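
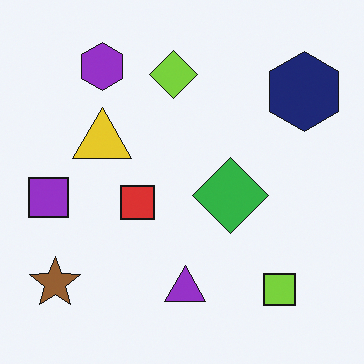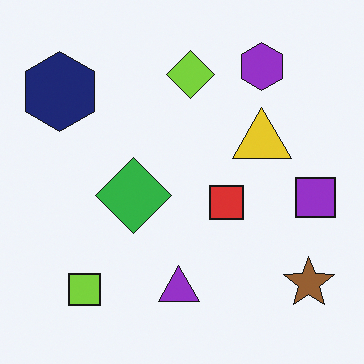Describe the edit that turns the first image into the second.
The image was flipped horizontally (left ↔ right).

The purple square is in the left of the first image and the right of the second — shapes on opposite sides of the vertical midline have swapped in a mirror flip.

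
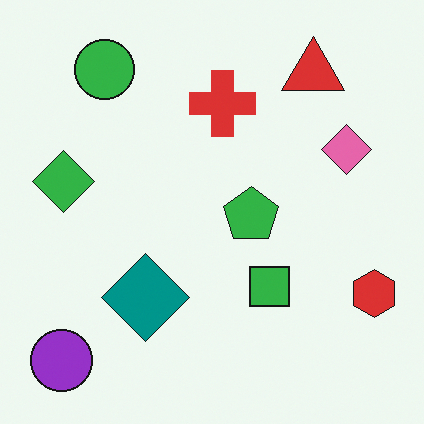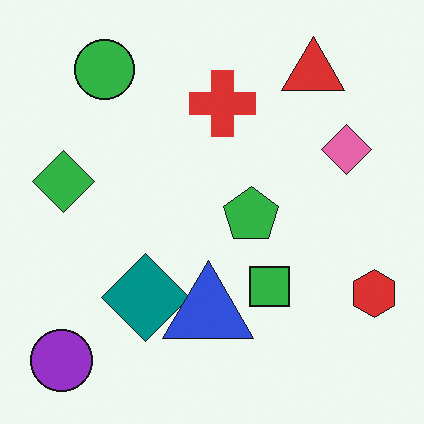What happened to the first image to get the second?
The image was overlaid with an additional blue triangle.

A blue triangle appears in the second image that is absent from the first.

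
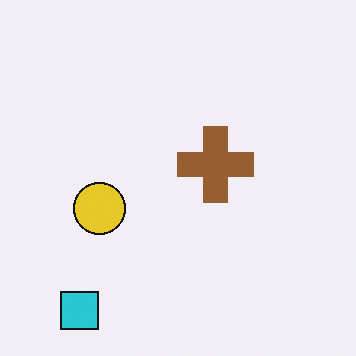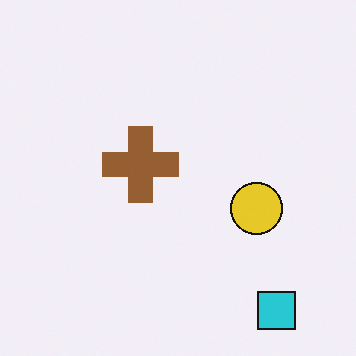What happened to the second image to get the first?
Flipped horizontally (left ↔ right).

The cyan square is in the bottom-right of the second image and the bottom-left of the first — shapes on opposite sides of the vertical midline have swapped in a mirror flip.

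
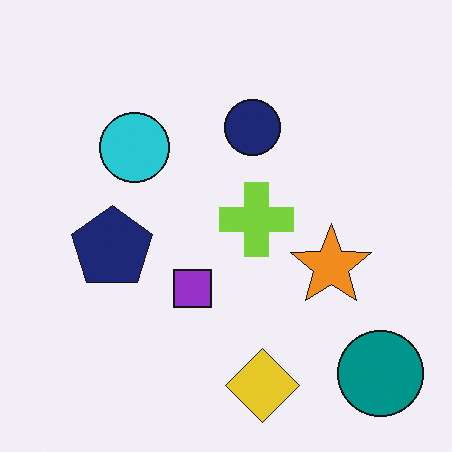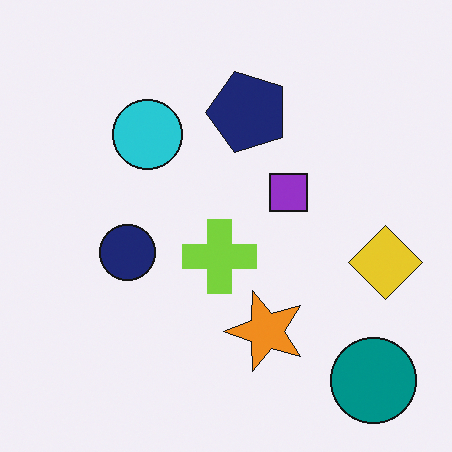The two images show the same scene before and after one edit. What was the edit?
The image was transposed (reflected across the top-left ↔ bottom-right diagonal).

Shapes have swapped their row and column positions — what was in the top-right is now in the bottom-left — a diagonal reflection.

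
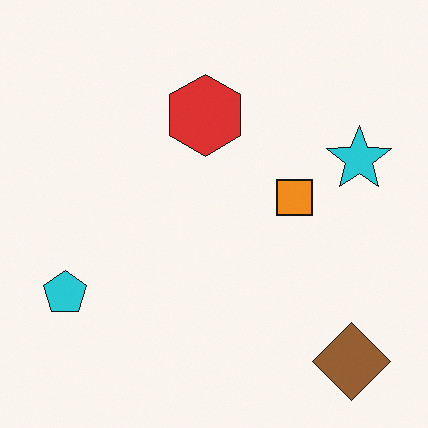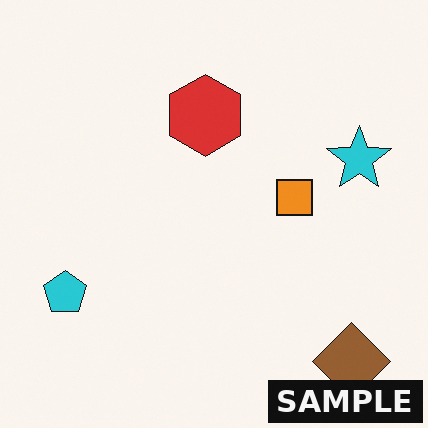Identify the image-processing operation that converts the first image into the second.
Watermarked with the text "SAMPLE" in the lower-right corner.

A dark label reading "SAMPLE" appears in the lower-right corner.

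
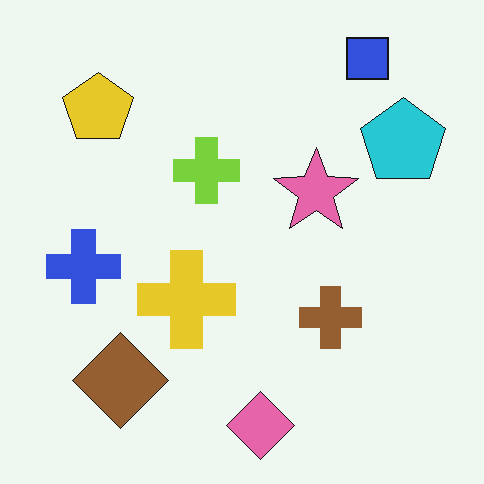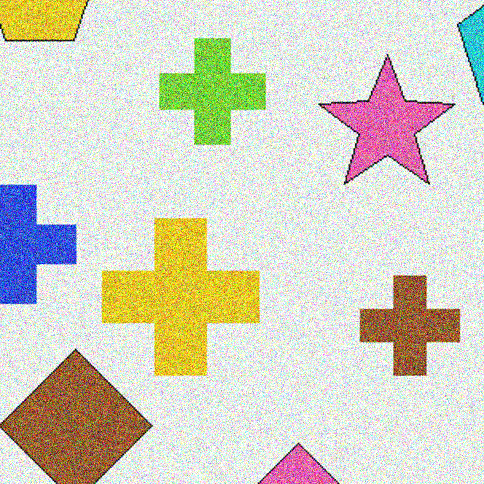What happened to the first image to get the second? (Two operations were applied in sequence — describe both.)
The image was cropped to a modestly smaller region and rescaled, then degraded with a thick layer of grain.

The visible shapes are larger and the field of view is narrower; shapes near the original edges may be partly or wholly outside the frame — a crop-and-rescale. Random speckle covers the whole image, including the flat background.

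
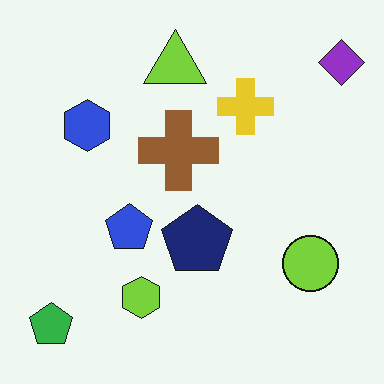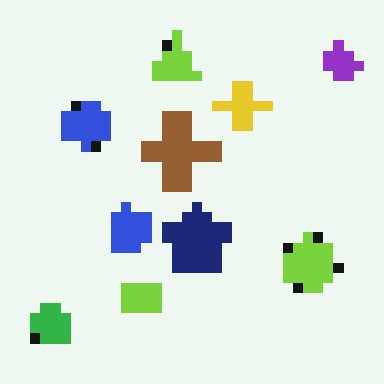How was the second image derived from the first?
The image was coarsely pixelated.

Shapes are reduced to large square blocks; fine edges and outlines are lost — a downscale-then-upscale (mosaic) effect.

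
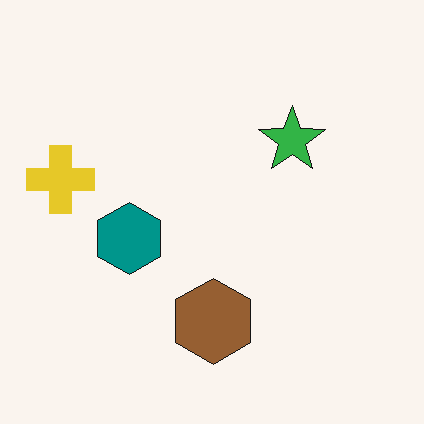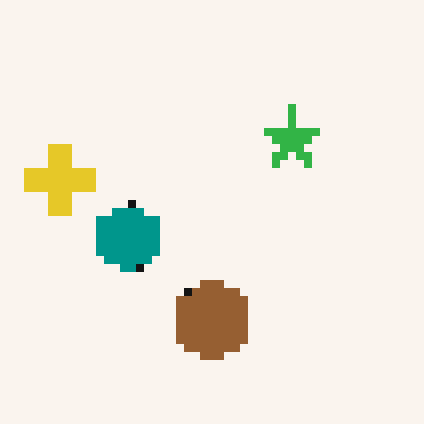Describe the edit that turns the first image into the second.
Moderately pixelated.

Shapes are reduced to large square blocks; fine edges and outlines are lost — a downscale-then-upscale (mosaic) effect.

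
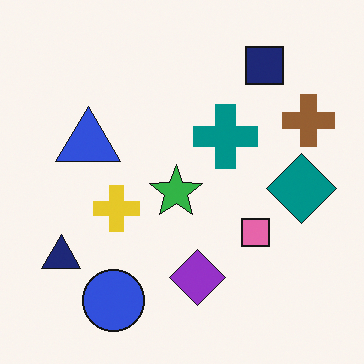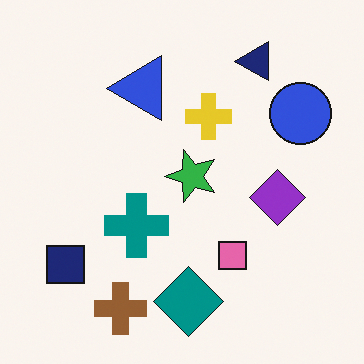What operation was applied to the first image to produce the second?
The image was transposed (reflected across the top-left ↔ bottom-right diagonal).

Shapes have swapped their row and column positions — what was in the top-right is now in the bottom-left — a diagonal reflection.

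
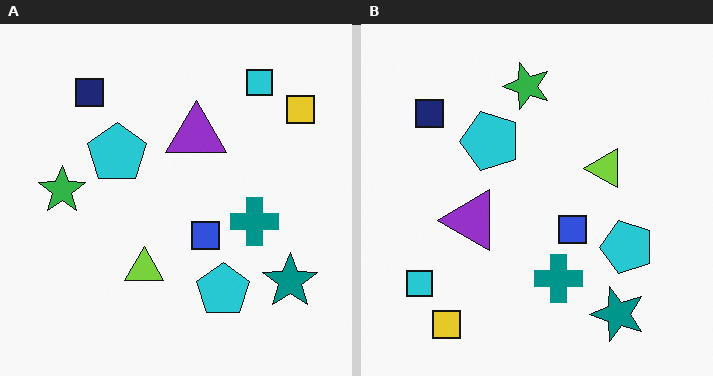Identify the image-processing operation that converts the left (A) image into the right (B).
The transformation is: transposed (reflected across the top-left ↔ bottom-right diagonal).

Shapes have swapped their row and column positions — what was in the top-right is now in the bottom-left — a diagonal reflection.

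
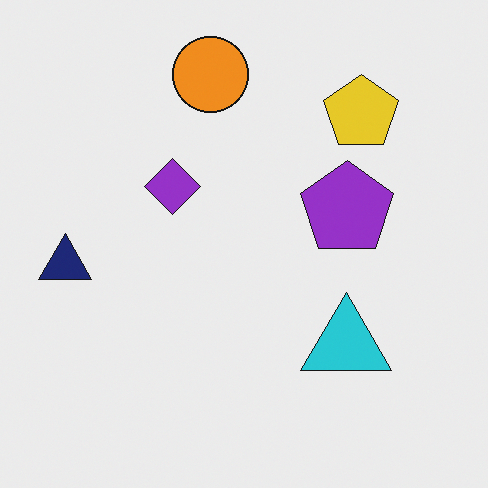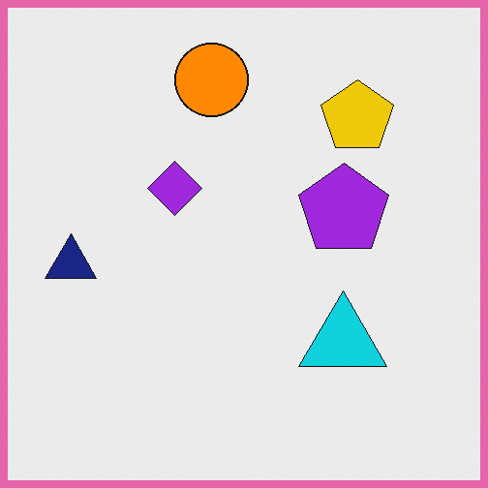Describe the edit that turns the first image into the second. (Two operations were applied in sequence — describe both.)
The image was slightly oversaturated, then framed with a pink border.

All colors are more vivid — a global saturation change. A solid pink frame runs around the edge of the second image, with the content slightly shrunk inside it.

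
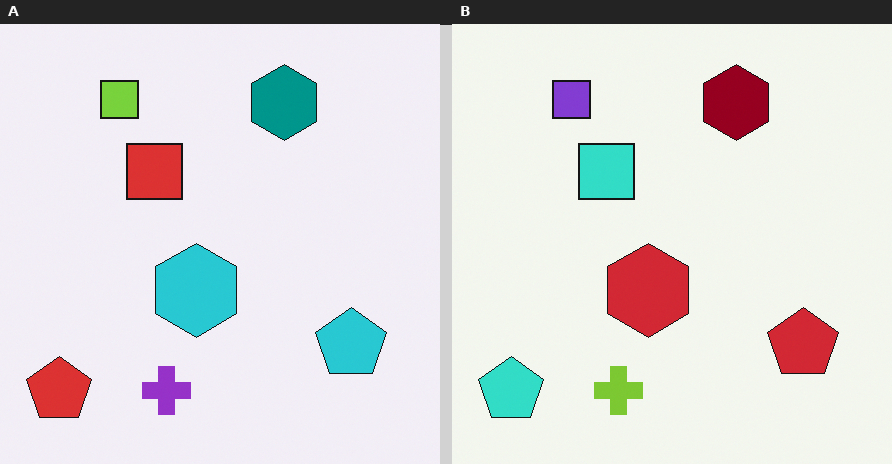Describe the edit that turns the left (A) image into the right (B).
The right (B) image is the left (A) hue-shifted through roughly half the color wheel.

Every shape's color has rotated by the same amount around the hue wheel — a uniform hue shift.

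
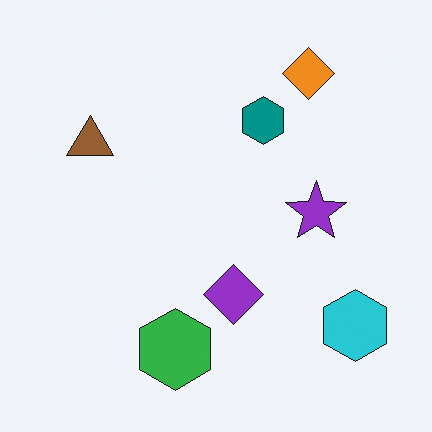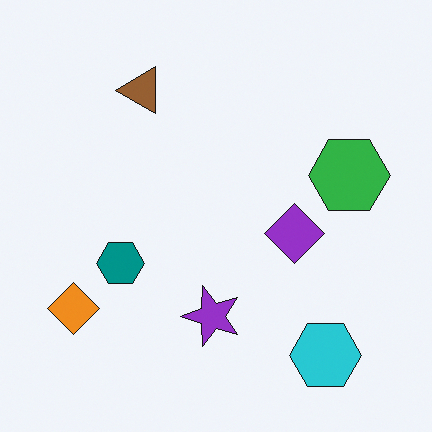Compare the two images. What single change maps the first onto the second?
This is the original image transposed (reflected across the top-left ↔ bottom-right diagonal).

Shapes have swapped their row and column positions — what was in the top-right is now in the bottom-left — a diagonal reflection.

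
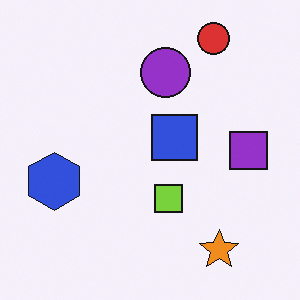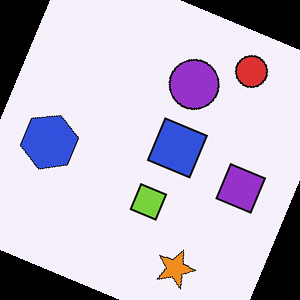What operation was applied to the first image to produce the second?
The second image is the first rotated clockwise by a moderate amount.

Every shape is tilted by the same angle and the image corners show triangular fill wedges — a whole-image rotation by a non-right angle.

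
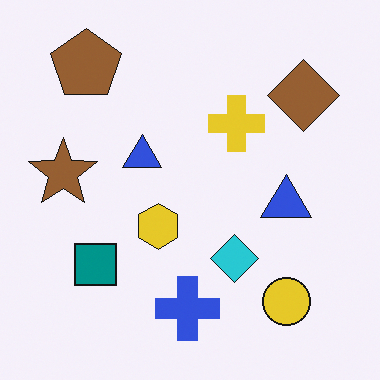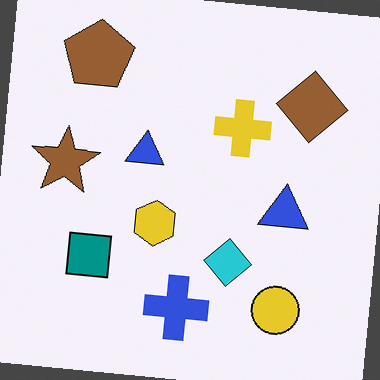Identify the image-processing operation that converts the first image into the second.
The second image is the first rotated clockwise by a slight angle.

Every shape is tilted by the same angle and the image corners show triangular fill wedges — a whole-image rotation by a non-right angle.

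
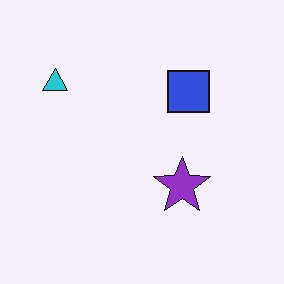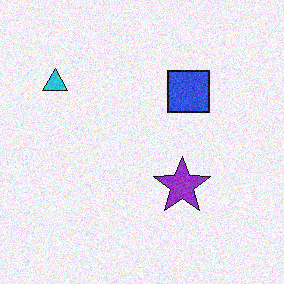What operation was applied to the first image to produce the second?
It was degraded with moderate additive noise.

Random speckle covers the whole image, including the flat background.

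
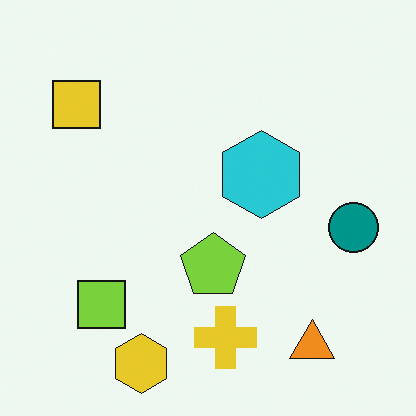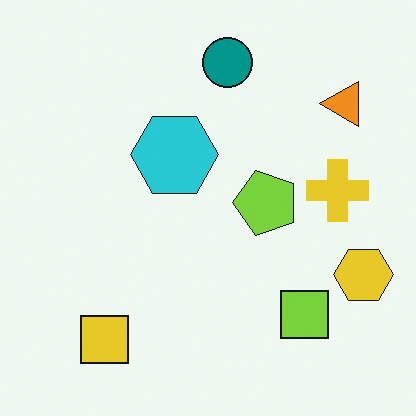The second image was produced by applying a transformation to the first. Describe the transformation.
The transformation is: rotated 90° counter-clockwise.

The orange triangle sits in the bottom-right of the first image and the top-right of the second — consistent with a whole-image 90° counter-clockwise rotation.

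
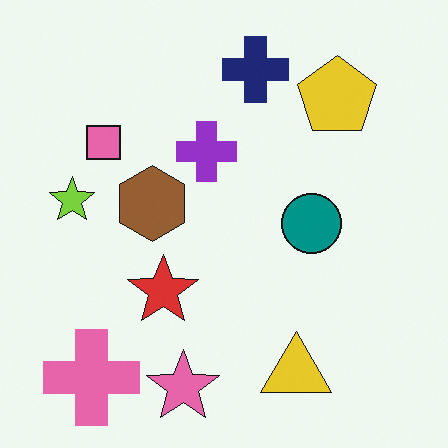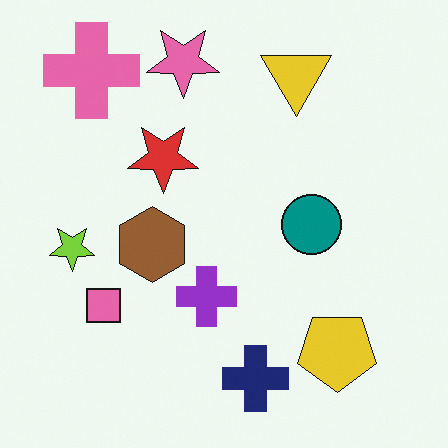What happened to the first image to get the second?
Flipped vertically (top ↔ bottom).

The pink star is in the bottom of the first image and the top of the second — shapes on opposite sides of the horizontal midline have swapped in a mirror flip.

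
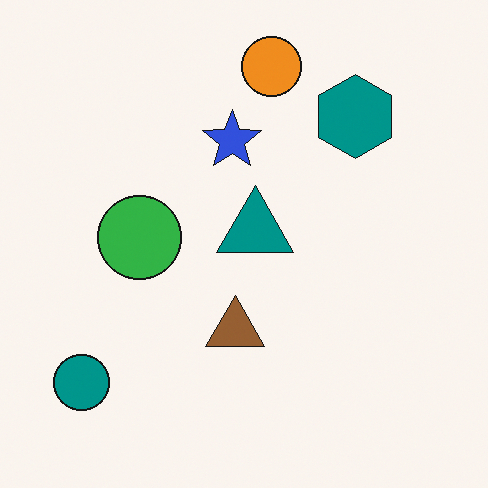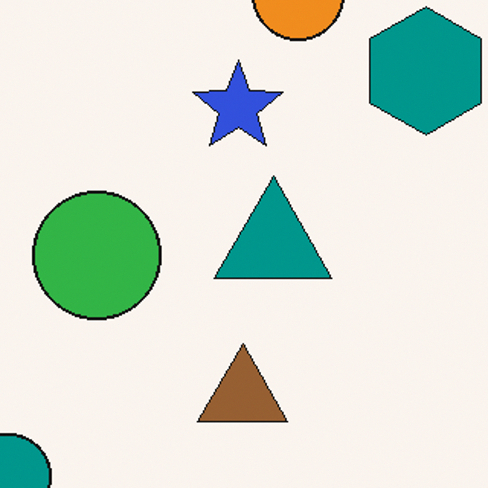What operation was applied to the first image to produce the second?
The transformation is: cropped slightly and scaled back up.

The visible shapes are larger and the field of view is narrower; shapes near the original edges may be partly or wholly outside the frame — a crop-and-rescale.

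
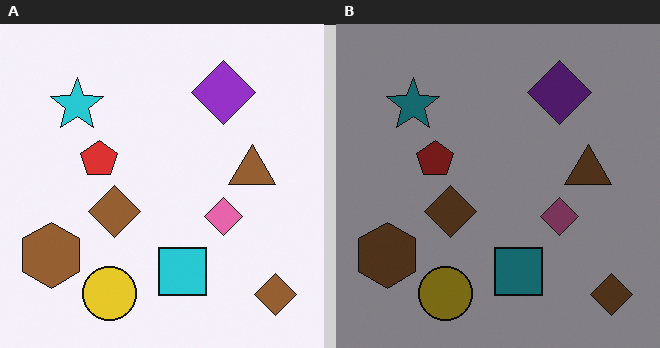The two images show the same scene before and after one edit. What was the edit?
The image was noticeably darkened.

Every pixel — background and shapes alike — is uniformly darkened.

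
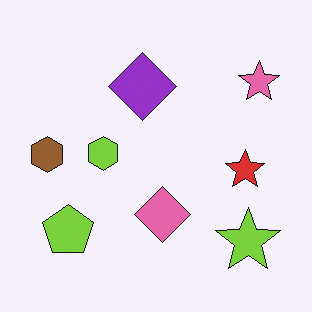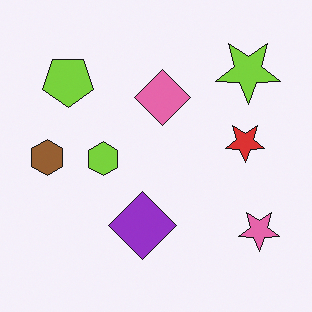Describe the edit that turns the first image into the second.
The image was flipped vertically (top ↔ bottom).

The lime star is in the bottom-right of the first image and the top-right of the second — shapes on opposite sides of the horizontal midline have swapped in a mirror flip.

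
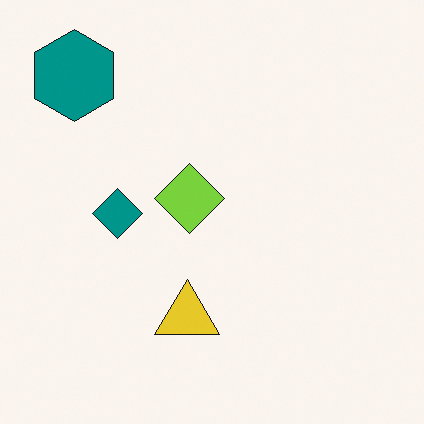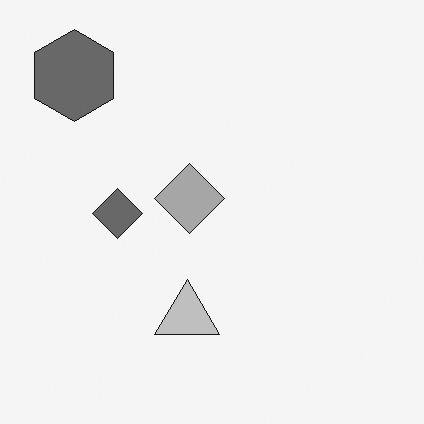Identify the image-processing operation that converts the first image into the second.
The second image is the first converted to grayscale.

All color is removed — every shape is now a shade of grey.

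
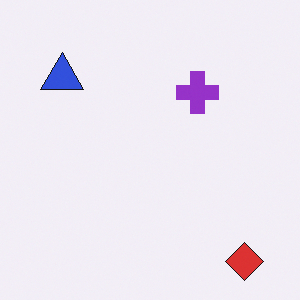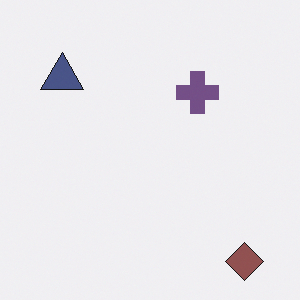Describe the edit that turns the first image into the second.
The image was made much more muted (saturation change).

All colors are more muted and greyish — a global saturation change.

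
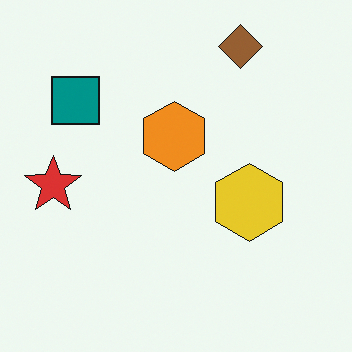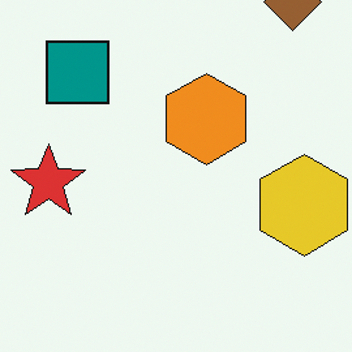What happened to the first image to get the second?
The transformation is: cropped to a modestly smaller region and rescaled.

The visible shapes are larger and the field of view is narrower; shapes near the original edges may be partly or wholly outside the frame — a crop-and-rescale.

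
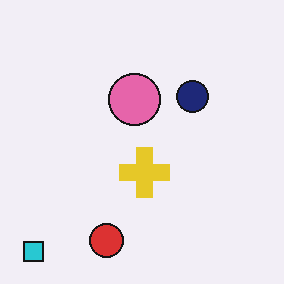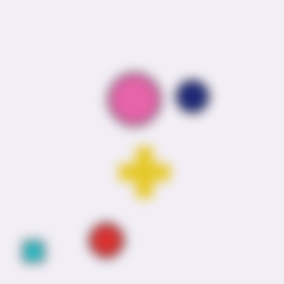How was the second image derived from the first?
Strongly gaussian-blurred.

Shape edges and outlines are uniformly softened across the whole image.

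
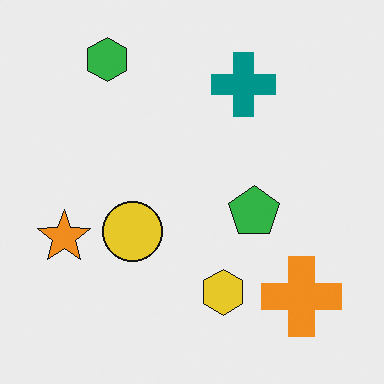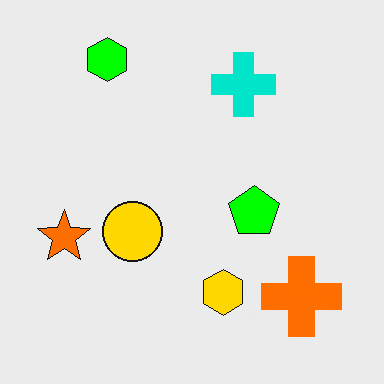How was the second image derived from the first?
The image was made much more vivid (saturation change).

All colors are more vivid — a global saturation change.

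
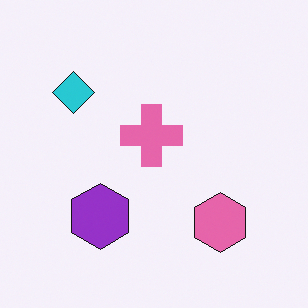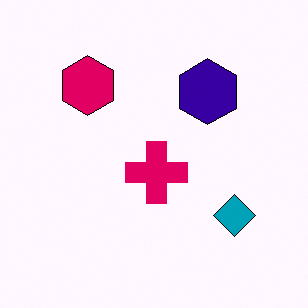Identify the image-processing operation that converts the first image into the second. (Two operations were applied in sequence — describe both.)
The image was boosted in contrast, then rotated 180°.

Tones are pushed away from mid-grey across the whole image — a global contrast change. The cyan diamond sits in the top-left of the first image and the bottom-right of the second — consistent with a whole-image 180° rotation.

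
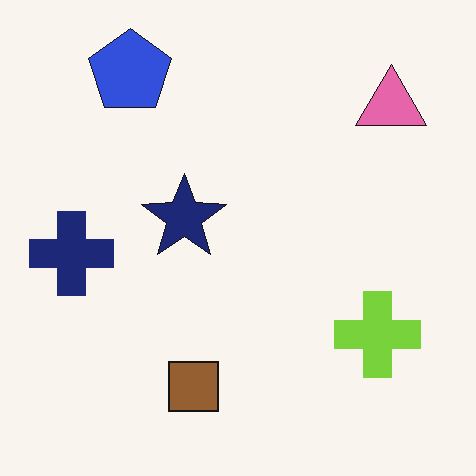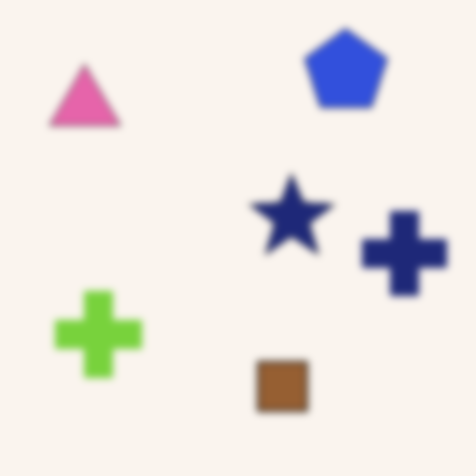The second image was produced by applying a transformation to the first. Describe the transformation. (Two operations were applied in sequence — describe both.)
This is the original image flipped horizontally (left ↔ right), then moderately blurred.

The navy cross is in the left of the first image and the right of the second — shapes on opposite sides of the vertical midline have swapped in a mirror flip. Shape edges and outlines are uniformly softened across the whole image.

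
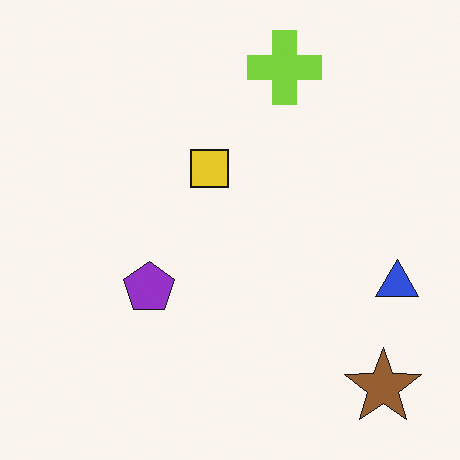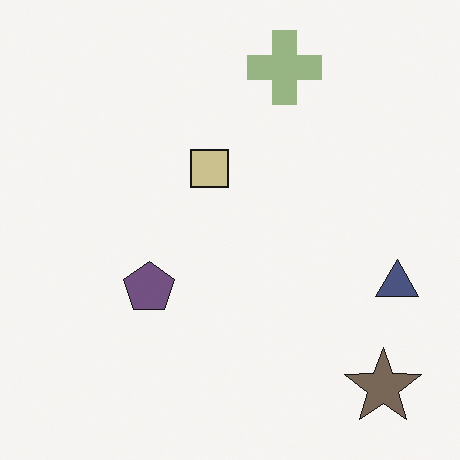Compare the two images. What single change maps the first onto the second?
The transformation is: made much more muted (saturation change).

All colors are more muted and greyish — a global saturation change.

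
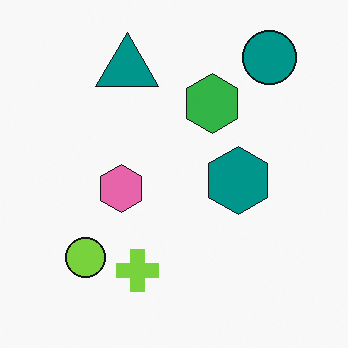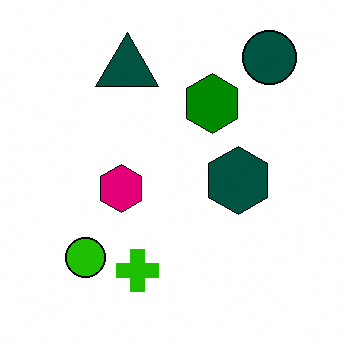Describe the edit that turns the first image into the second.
This is the original image given much higher contrast.

Tones are pushed away from mid-grey across the whole image — a global contrast change.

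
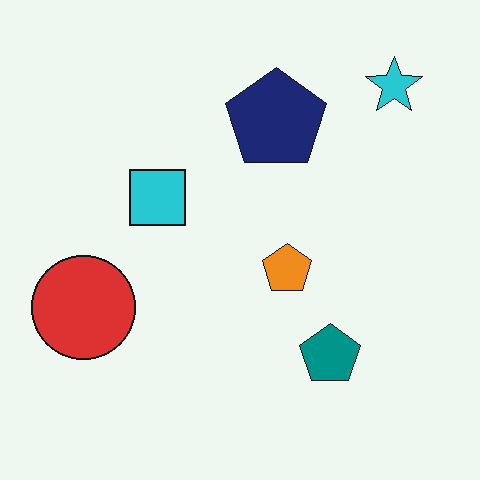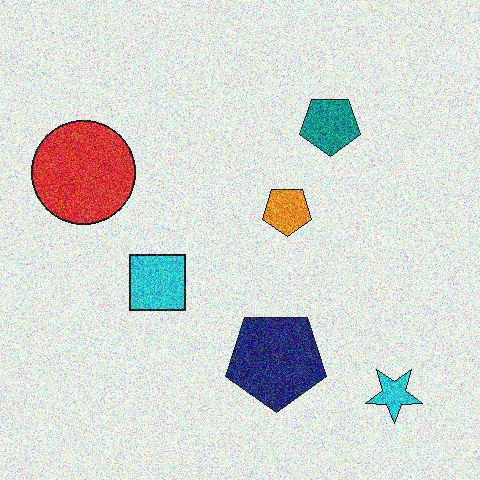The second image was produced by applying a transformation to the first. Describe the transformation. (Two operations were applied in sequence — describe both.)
The transformation is: flipped vertically (top ↔ bottom), then degraded with strong gaussian noise.

The cyan star is in the top-right of the first image and the bottom-right of the second — shapes on opposite sides of the horizontal midline have swapped in a mirror flip. Random speckle covers the whole image, including the flat background.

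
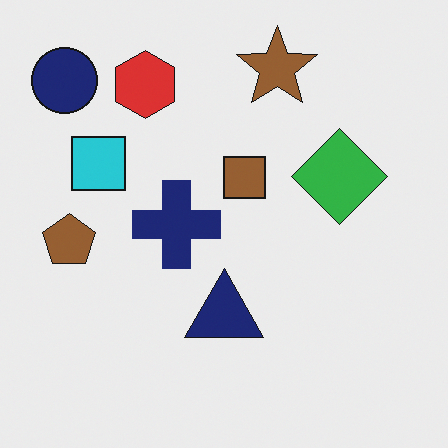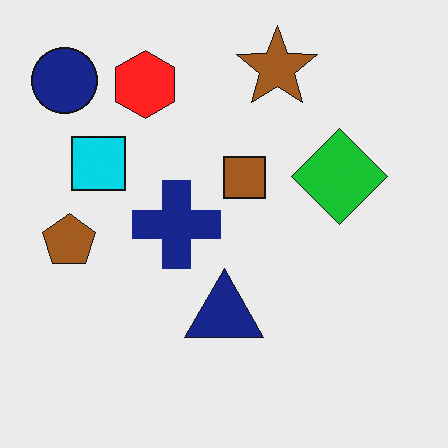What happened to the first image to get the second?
The image was slightly oversaturated.

All colors are more vivid — a global saturation change.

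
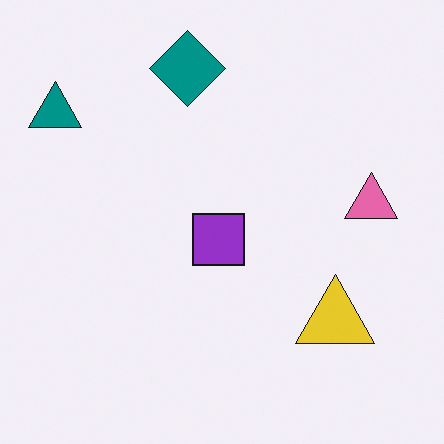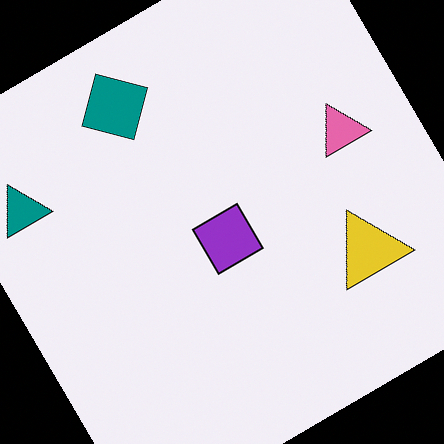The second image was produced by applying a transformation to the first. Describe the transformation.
It was rotated counter-clockwise by a large amount — several tens of degrees.

Every shape is tilted by the same angle and the image corners show triangular fill wedges — a whole-image rotation by a non-right angle.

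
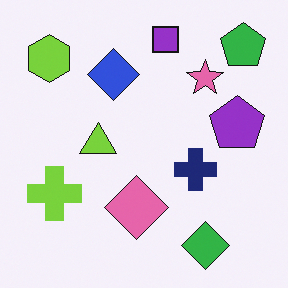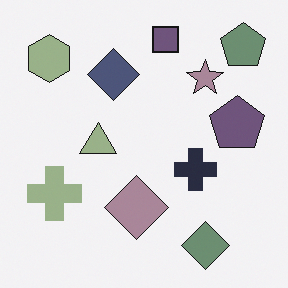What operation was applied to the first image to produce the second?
This is the original image made much more muted (saturation change).

All colors are more muted and greyish — a global saturation change.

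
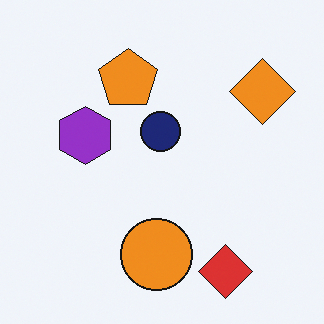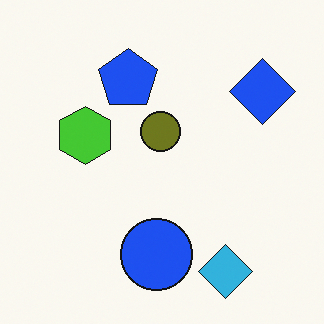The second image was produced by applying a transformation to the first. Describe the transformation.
The second image is the first hue-shifted by a large amount.

Every shape's color has rotated by the same amount around the hue wheel — a uniform hue shift.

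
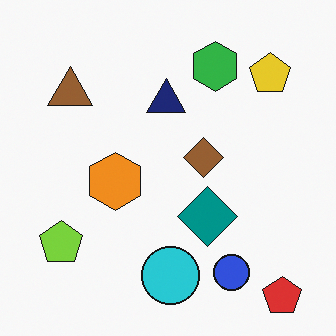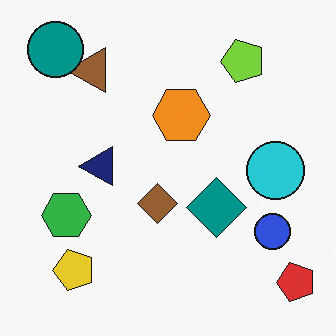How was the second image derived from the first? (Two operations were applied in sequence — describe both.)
Transposed (reflected across the top-left ↔ bottom-right diagonal), then overlaid with an additional teal circle.

Shapes have swapped their row and column positions — what was in the top-right is now in the bottom-left — a diagonal reflection. A teal circle appears in the second image that is absent from the first.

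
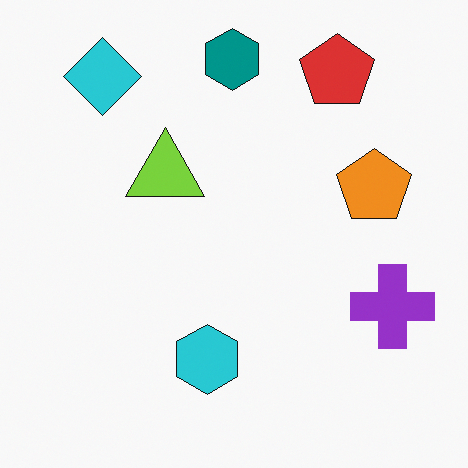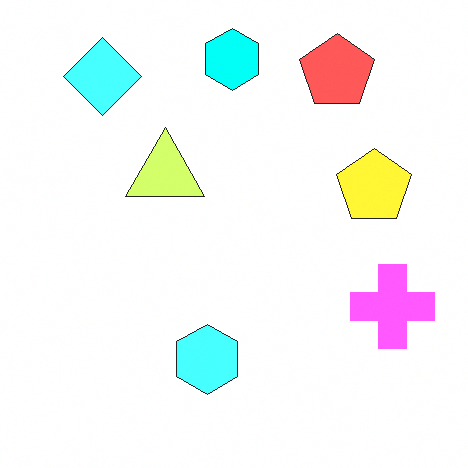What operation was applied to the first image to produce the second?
The transformation is: noticeably brightened.

Every pixel — background and shapes alike — is uniformly brightened.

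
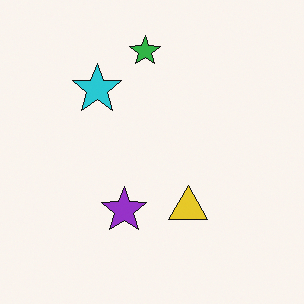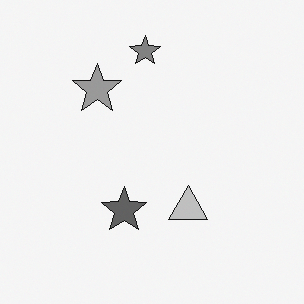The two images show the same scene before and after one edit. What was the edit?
It was converted to grayscale.

All color is removed — every shape is now a shade of grey.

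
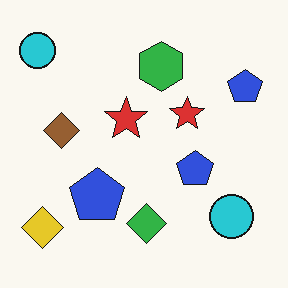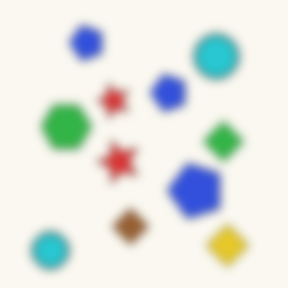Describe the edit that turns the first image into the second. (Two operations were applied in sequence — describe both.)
The image was rotated 90° counter-clockwise, then strongly gaussian-blurred.

The yellow diamond sits in the bottom-left of the first image and the bottom-right of the second — consistent with a whole-image 90° counter-clockwise rotation. Shape edges and outlines are uniformly softened across the whole image.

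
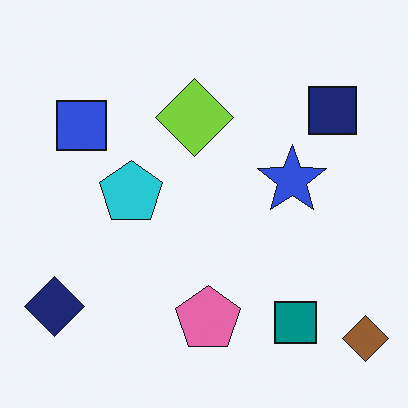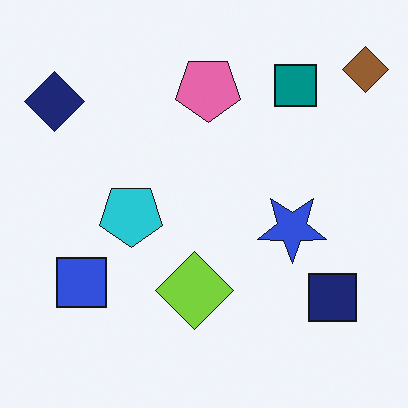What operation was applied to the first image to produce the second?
The image was flipped vertically (top ↔ bottom).

The brown diamond is in the bottom-right of the first image and the top-right of the second — shapes on opposite sides of the horizontal midline have swapped in a mirror flip.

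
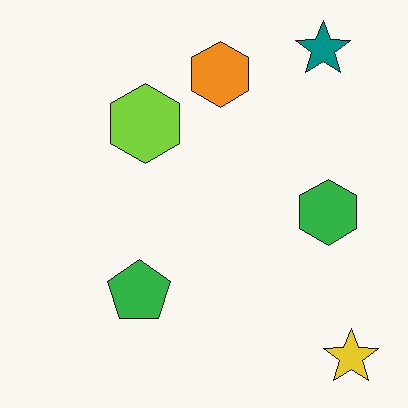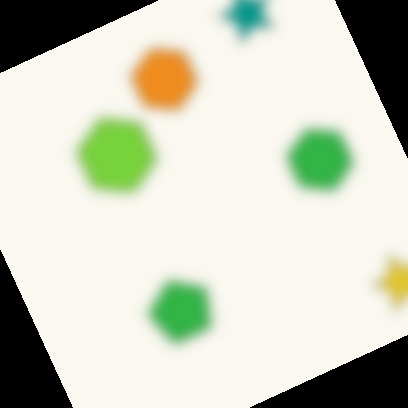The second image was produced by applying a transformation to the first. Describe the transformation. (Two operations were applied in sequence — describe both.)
This is the original image strongly gaussian-blurred, then rotated counter-clockwise by a clearly visible amount.

Shape edges and outlines are uniformly softened across the whole image. Every shape is tilted by the same angle and the image corners show triangular fill wedges — a whole-image rotation by a non-right angle.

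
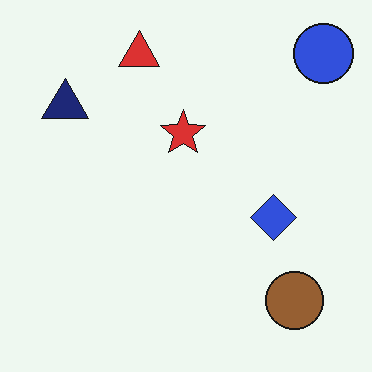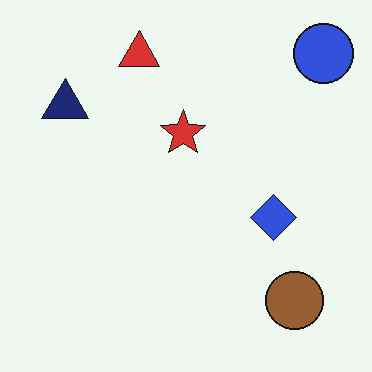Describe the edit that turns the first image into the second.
The transformation is: JPEG-compressed with visible artifacts.

Blocky 8×8 compression artifacts appear around shape edges and the flat background shows ringing — characteristic JPEG degradation.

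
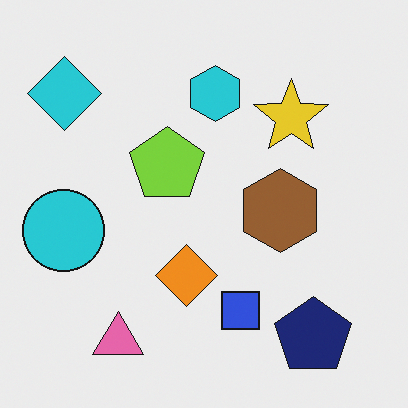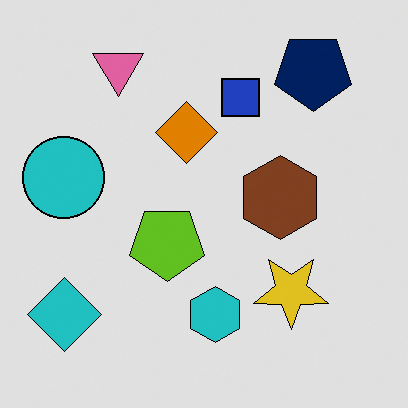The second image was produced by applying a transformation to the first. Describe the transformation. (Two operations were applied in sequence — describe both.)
The image was posterized to a reduced palette, then flipped vertically (top ↔ bottom).

Each flat color has snapped to a coarser quantized level — most visibly, the near-white background has dropped to a flat grey. The pink triangle is in the bottom-left of the first image and the top-left of the second — shapes on opposite sides of the horizontal midline have swapped in a mirror flip.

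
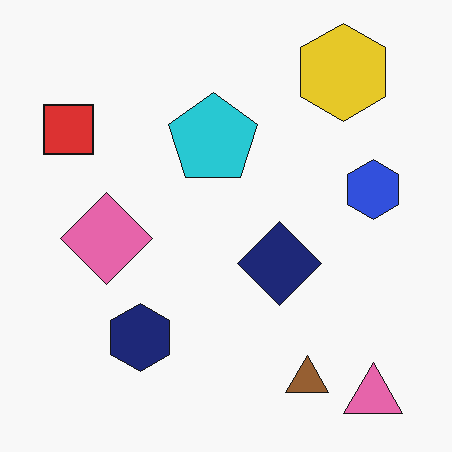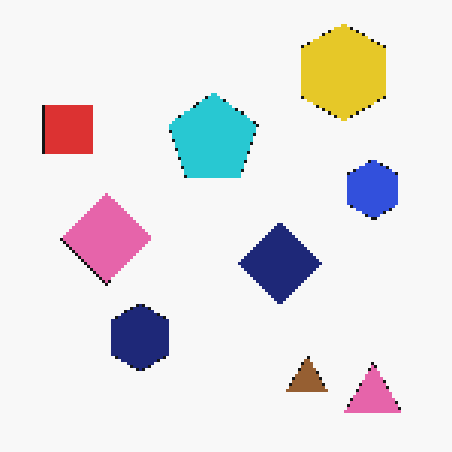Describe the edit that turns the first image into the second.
The second image is the first mildly pixelated.

Shapes are reduced to large square blocks; fine edges and outlines are lost — a downscale-then-upscale (mosaic) effect.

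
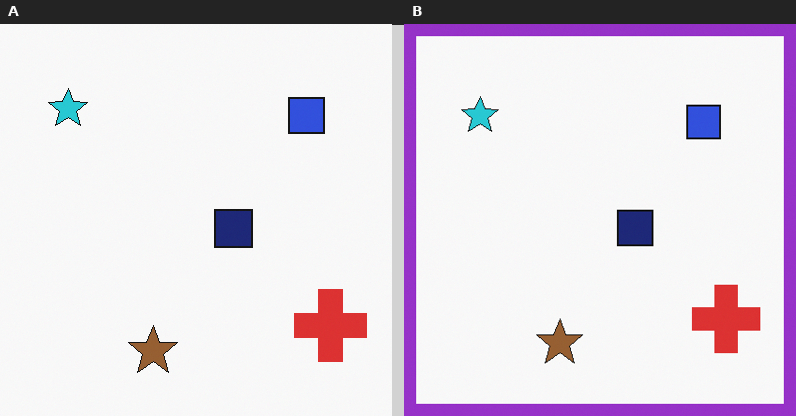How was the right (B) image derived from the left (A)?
It was framed with a purple border.

A solid purple frame runs around the edge of the right (B) image, with the content slightly shrunk inside it.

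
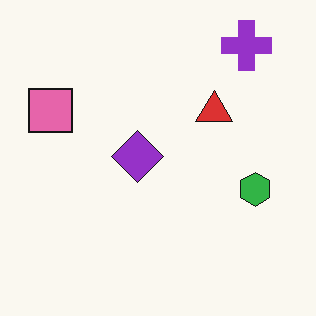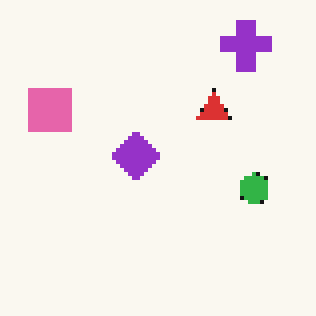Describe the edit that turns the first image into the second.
It was lightly pixelated (a mild mosaic effect).

Shapes are reduced to large square blocks; fine edges and outlines are lost — a downscale-then-upscale (mosaic) effect.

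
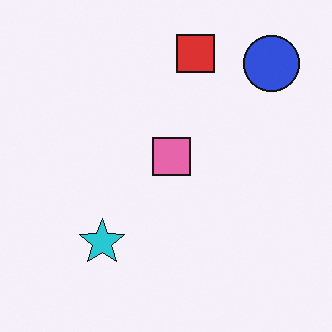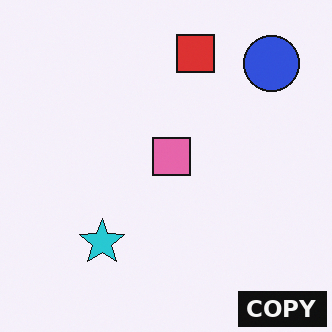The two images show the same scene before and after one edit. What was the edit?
It was watermarked with the text "COPY" in the lower-right corner.

A dark label reading "COPY" appears in the lower-right corner.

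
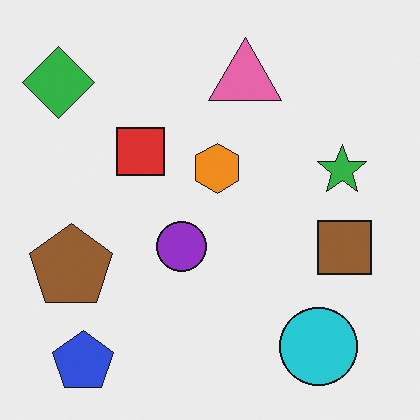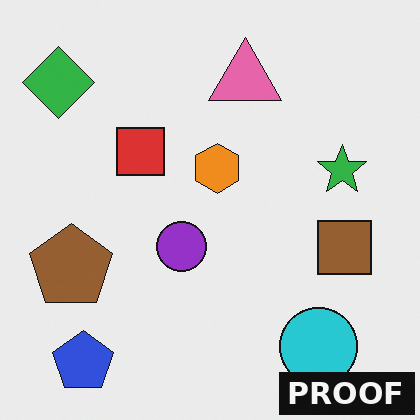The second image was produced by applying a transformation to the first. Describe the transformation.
Watermarked with the text "PROOF" in the lower-right corner.

A dark label reading "PROOF" appears in the lower-right corner.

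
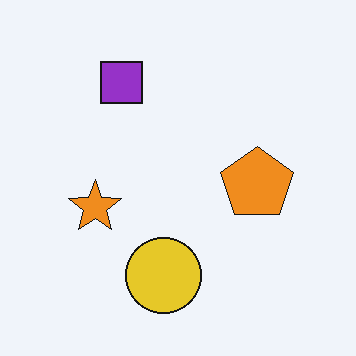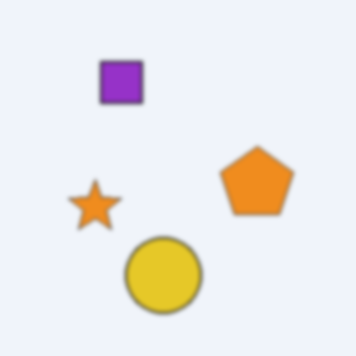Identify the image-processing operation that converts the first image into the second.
The second image is the first slightly softened.

Shape edges and outlines are uniformly softened across the whole image.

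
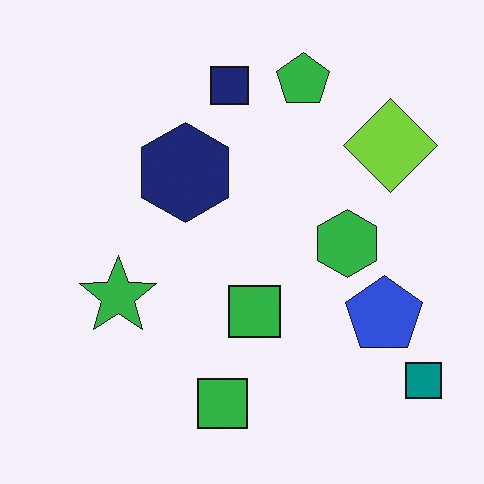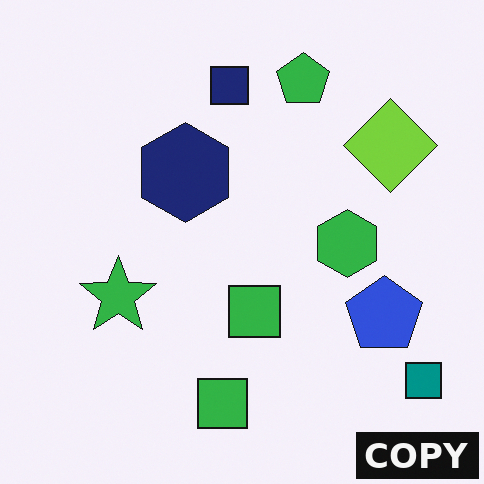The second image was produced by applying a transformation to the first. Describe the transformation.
The second image is the first watermarked with the text "COPY" in the lower-right corner.

A dark label reading "COPY" appears in the lower-right corner.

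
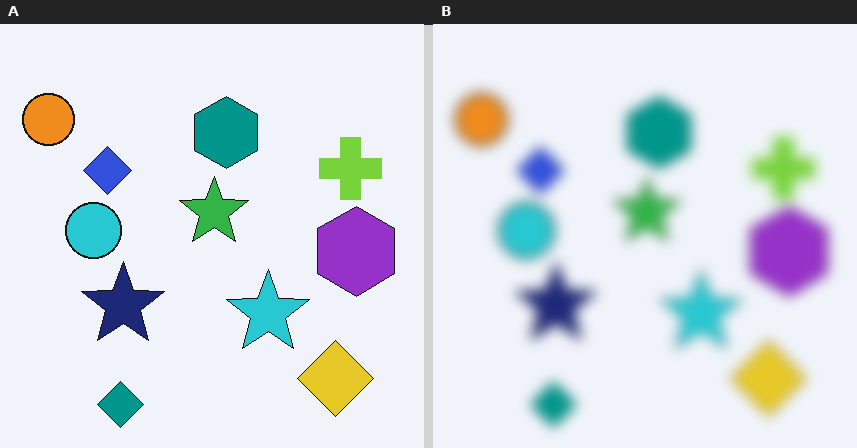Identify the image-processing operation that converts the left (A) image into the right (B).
It was heavily blurred.

Shape edges and outlines are uniformly softened across the whole image.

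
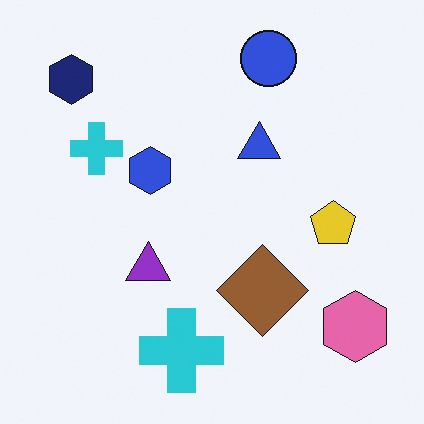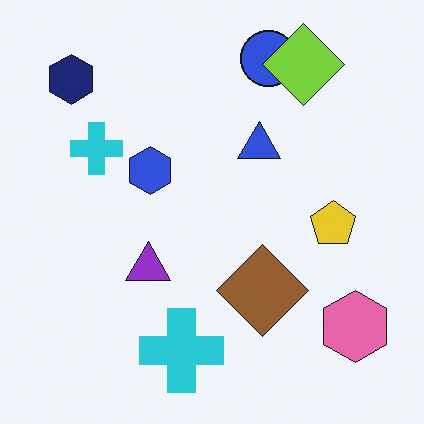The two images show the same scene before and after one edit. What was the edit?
The transformation is: overlaid with an additional lime diamond.

A lime diamond appears in the second image that is absent from the first.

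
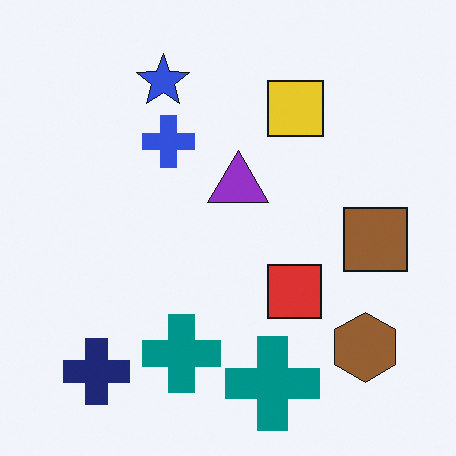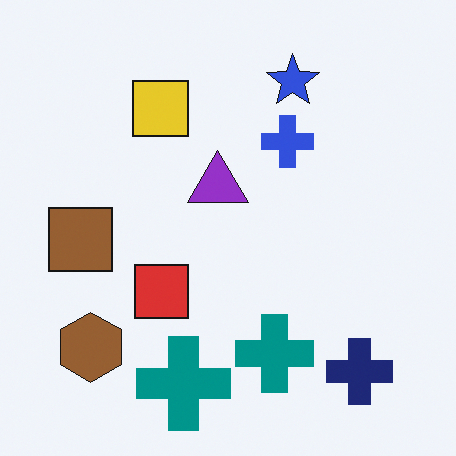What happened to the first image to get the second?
It was flipped horizontally (left ↔ right).

The brown square is in the right of the first image and the left of the second — shapes on opposite sides of the vertical midline have swapped in a mirror flip.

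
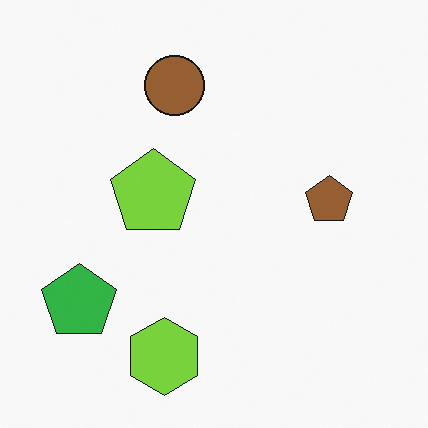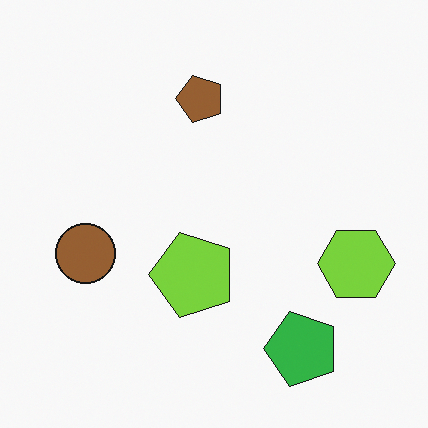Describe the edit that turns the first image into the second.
Rotated 90° counter-clockwise.

The green pentagon sits in the bottom-left of the first image and the bottom-right of the second — consistent with a whole-image 90° counter-clockwise rotation.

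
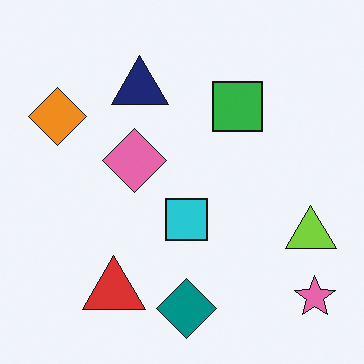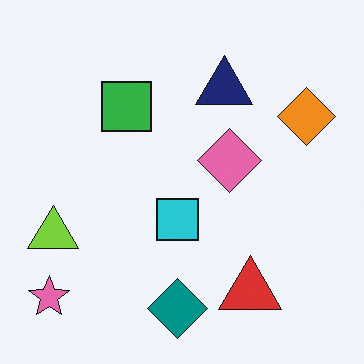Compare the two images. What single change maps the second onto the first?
This is the original image flipped horizontally (left ↔ right).

The pink star is in the bottom-left of the second image and the bottom-right of the first — shapes on opposite sides of the vertical midline have swapped in a mirror flip.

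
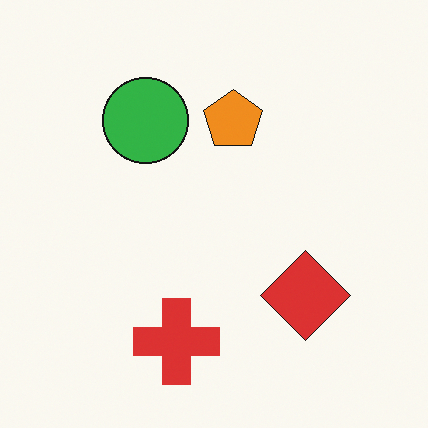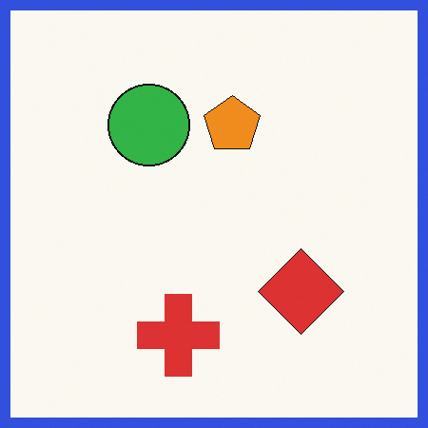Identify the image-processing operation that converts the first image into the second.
It was framed with a blue border.

A solid blue frame runs around the edge of the second image, with the content slightly shrunk inside it.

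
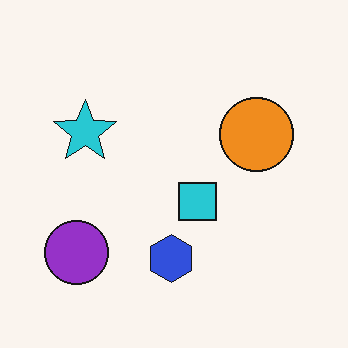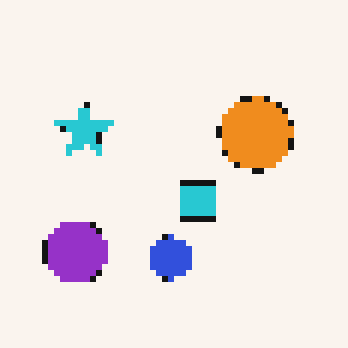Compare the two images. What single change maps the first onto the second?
Pixelated into visible square blocks.

Shapes are reduced to large square blocks; fine edges and outlines are lost — a downscale-then-upscale (mosaic) effect.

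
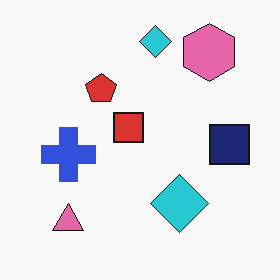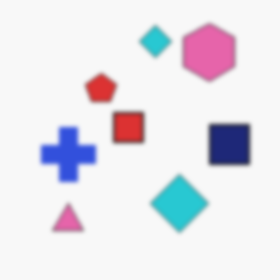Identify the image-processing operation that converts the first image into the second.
The image was given a subtle gaussian blur.

Shape edges and outlines are uniformly softened across the whole image.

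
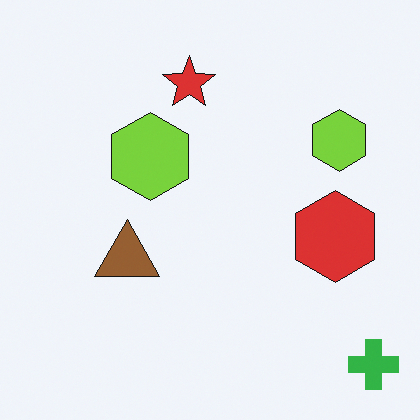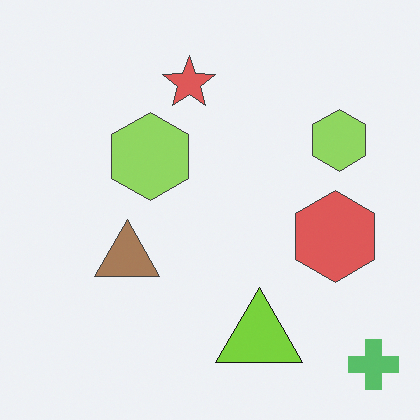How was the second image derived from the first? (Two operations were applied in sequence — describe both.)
The transformation is: given slightly reduced contrast, then overlaid with an additional lime triangle.

Tones are pushed toward mid-grey across the whole image — a global contrast change. A lime triangle appears in the second image that is absent from the first.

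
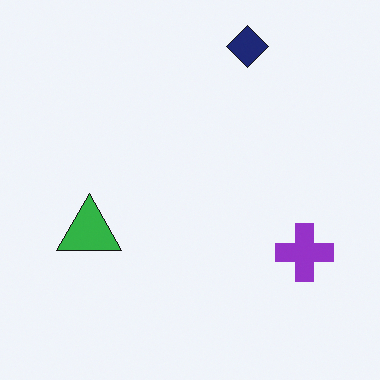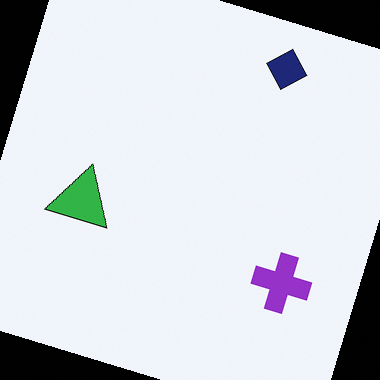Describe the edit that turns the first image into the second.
It was rotated clockwise by a moderate amount.

Every shape is tilted by the same angle and the image corners show triangular fill wedges — a whole-image rotation by a non-right angle.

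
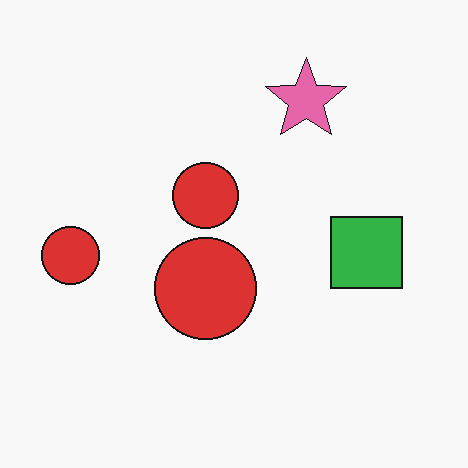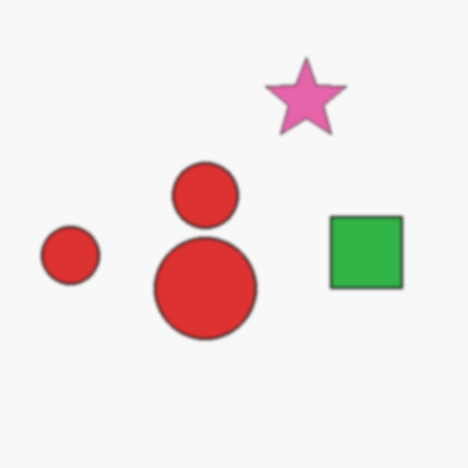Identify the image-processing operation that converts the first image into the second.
The transformation is: lightly blurred.

Shape edges and outlines are uniformly softened across the whole image.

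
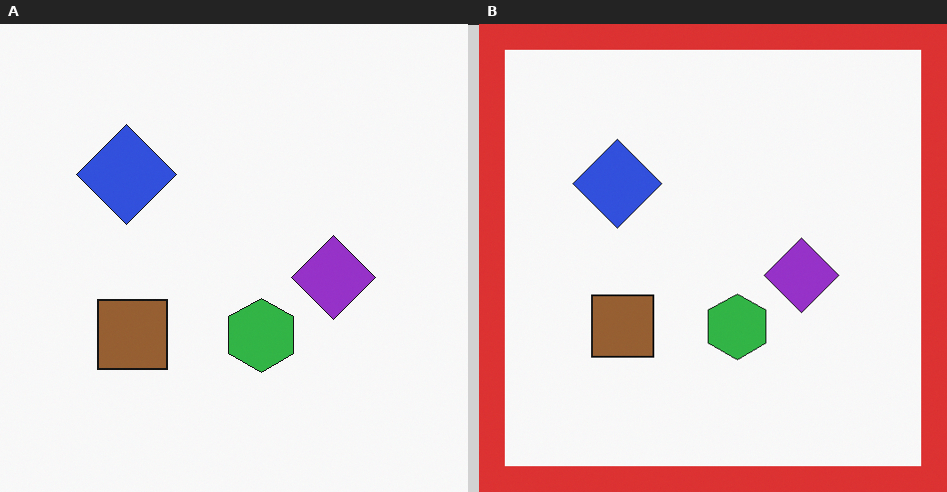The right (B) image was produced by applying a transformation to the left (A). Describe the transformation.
The right (B) image is the left (A) framed with a red border.

A solid red frame runs around the edge of the right (B) image, with the content slightly shrunk inside it.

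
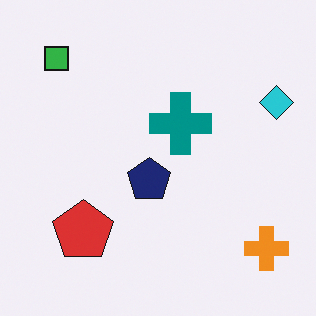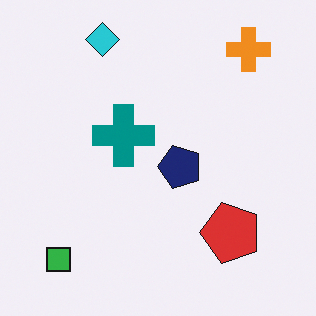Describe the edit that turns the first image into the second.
This is the original image rotated 90° counter-clockwise.

The green square sits in the top-left of the first image and the bottom-left of the second — consistent with a whole-image 90° counter-clockwise rotation.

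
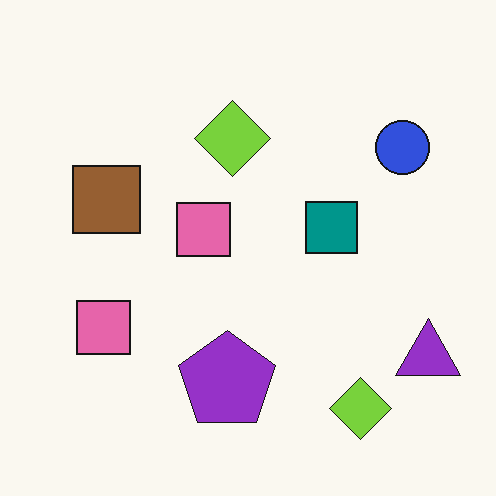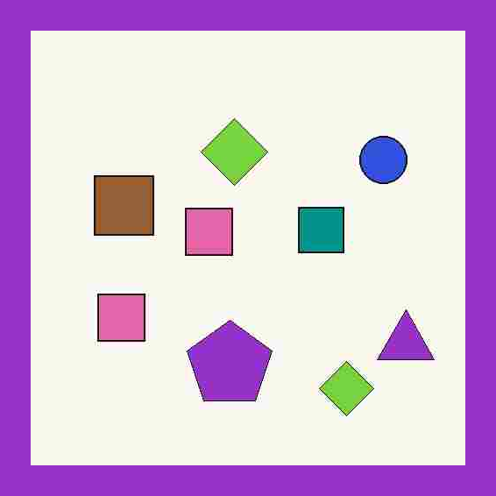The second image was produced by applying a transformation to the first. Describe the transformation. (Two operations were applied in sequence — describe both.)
It was degraded with heavy JPEG compression, then framed with a purple border.

Blocky 8×8 compression artifacts appear around shape edges and the flat background shows ringing — characteristic JPEG degradation. A solid purple frame runs around the edge of the second image, with the content slightly shrunk inside it.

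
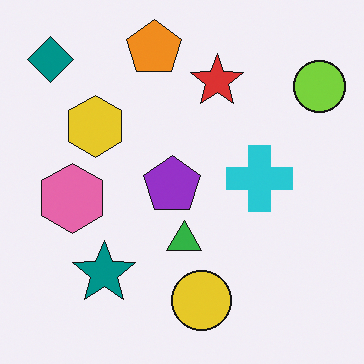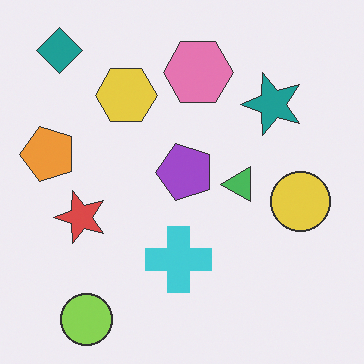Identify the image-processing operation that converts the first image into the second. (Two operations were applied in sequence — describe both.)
The image was given slightly reduced contrast, then transposed (reflected across the top-left ↔ bottom-right diagonal).

Tones are pushed toward mid-grey across the whole image — a global contrast change. Shapes have swapped their row and column positions — what was in the top-right is now in the bottom-left — a diagonal reflection.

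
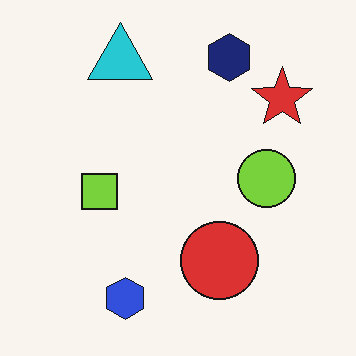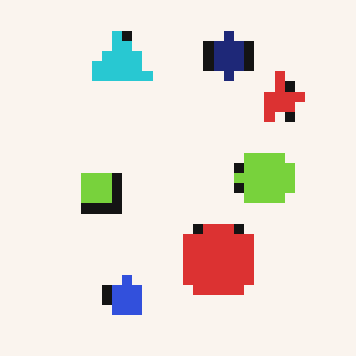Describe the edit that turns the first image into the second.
This is the original image heavily pixelated into large blocks.

Shapes are reduced to large square blocks; fine edges and outlines are lost — a downscale-then-upscale (mosaic) effect.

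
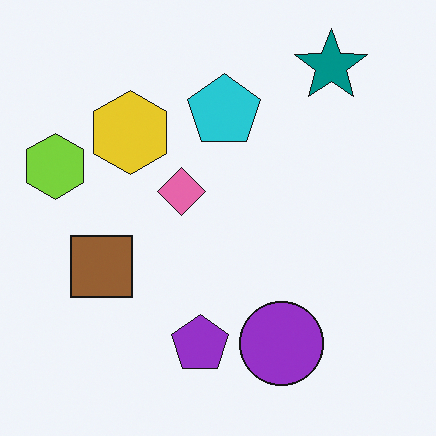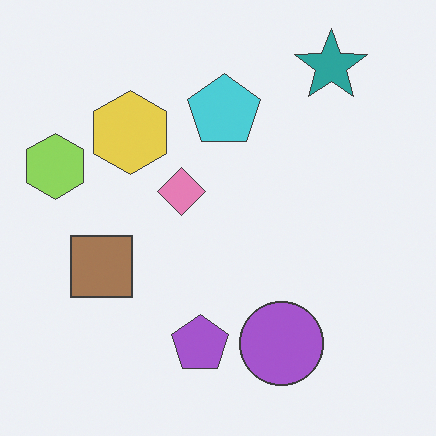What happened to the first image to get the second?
The image was given slightly reduced contrast.

Tones are pushed toward mid-grey across the whole image — a global contrast change.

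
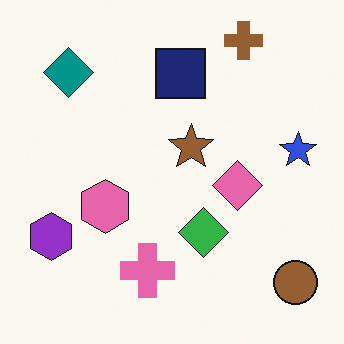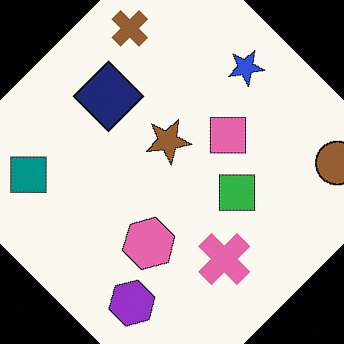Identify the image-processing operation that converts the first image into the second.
Rotated counter-clockwise by a large amount — several tens of degrees.

Every shape is tilted by the same angle and the image corners show triangular fill wedges — a whole-image rotation by a non-right angle.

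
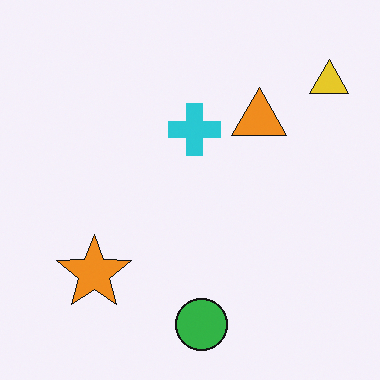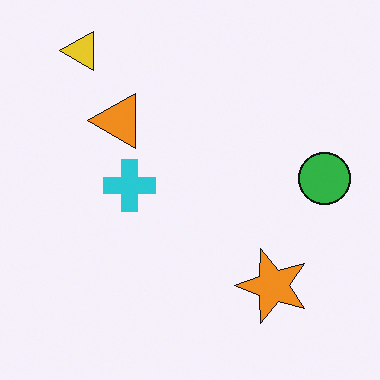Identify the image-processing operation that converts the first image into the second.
Rotated 90° counter-clockwise.

The yellow triangle sits in the top-right of the first image and the top-left of the second — consistent with a whole-image 90° counter-clockwise rotation.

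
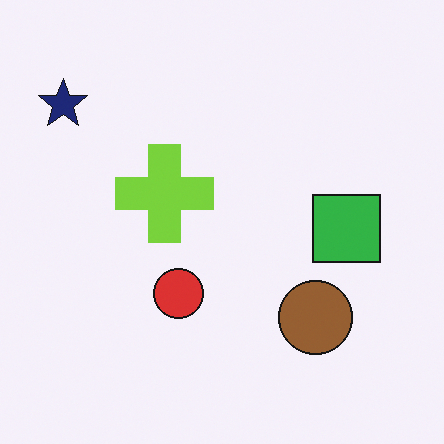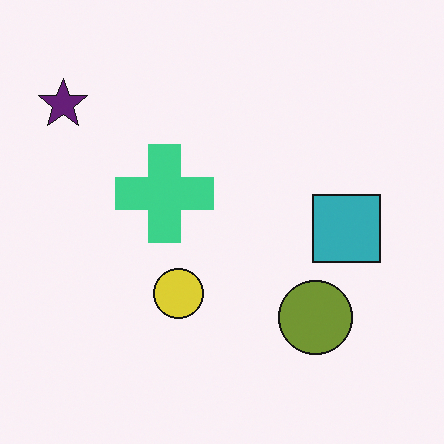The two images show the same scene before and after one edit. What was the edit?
The transformation is: hue-shifted slightly.

Every shape's color has rotated by the same amount around the hue wheel — a uniform hue shift.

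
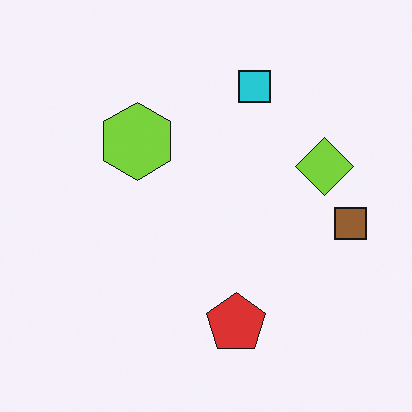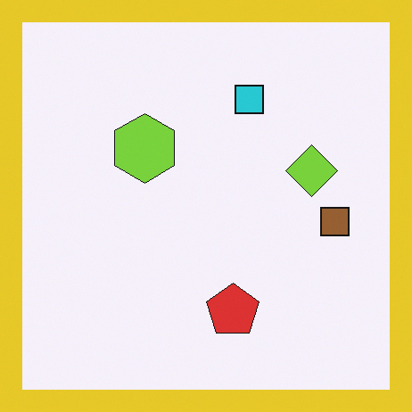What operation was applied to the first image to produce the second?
The second image is the first framed with a yellow border.

A solid yellow frame runs around the edge of the second image, with the content slightly shrunk inside it.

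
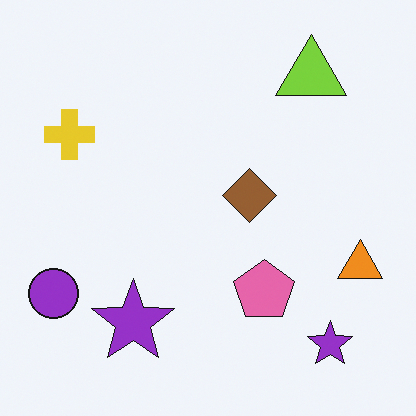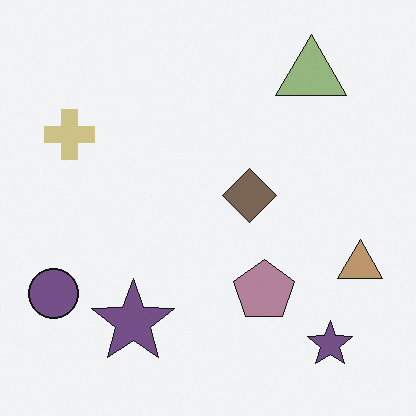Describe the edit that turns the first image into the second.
Made much more muted (saturation change).

All colors are more muted and greyish — a global saturation change.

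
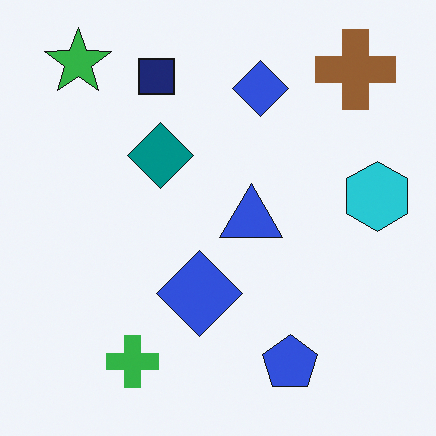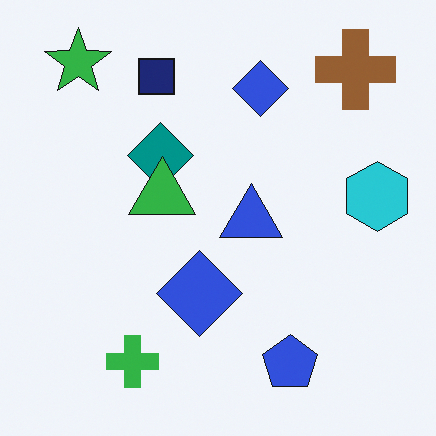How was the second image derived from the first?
Overlaid with an additional green triangle.

A green triangle appears in the second image that is absent from the first.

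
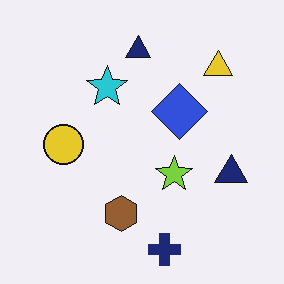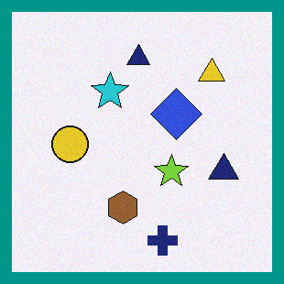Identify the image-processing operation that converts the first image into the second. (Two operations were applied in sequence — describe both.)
This is the original image degraded with subtle gaussian noise, then framed with a teal border.

Random speckle covers the whole image, including the flat background. A solid teal frame runs around the edge of the second image, with the content slightly shrunk inside it.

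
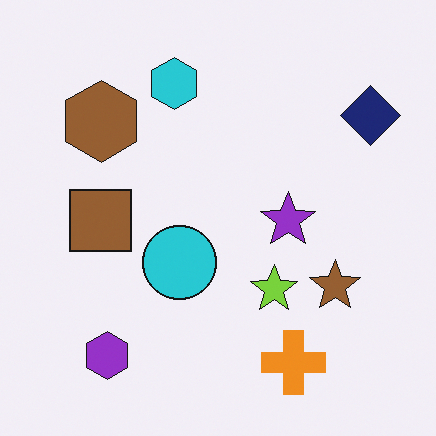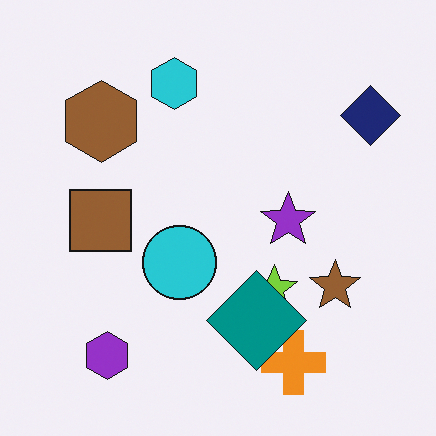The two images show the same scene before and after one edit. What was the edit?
The transformation is: overlaid with an additional teal diamond.

A teal diamond appears in the second image that is absent from the first.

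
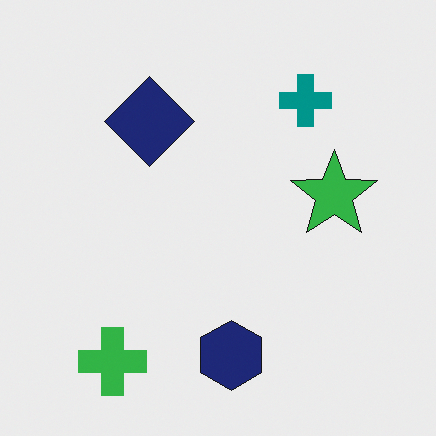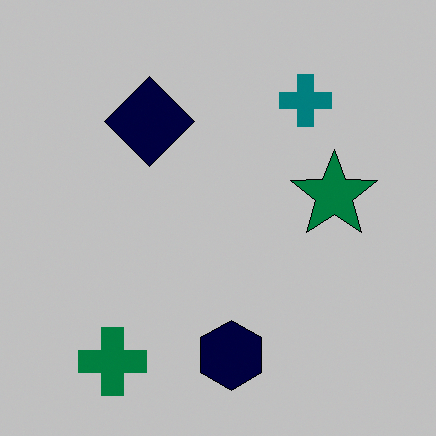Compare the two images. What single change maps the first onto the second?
The transformation is: aggressively posterized.

Each flat color has snapped to a coarser quantized level — most visibly, the near-white background has dropped to a flat grey.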